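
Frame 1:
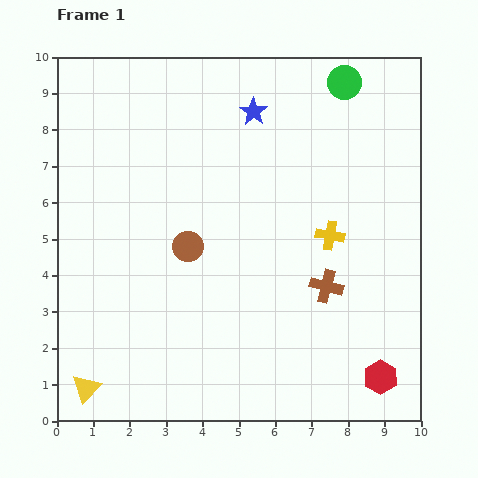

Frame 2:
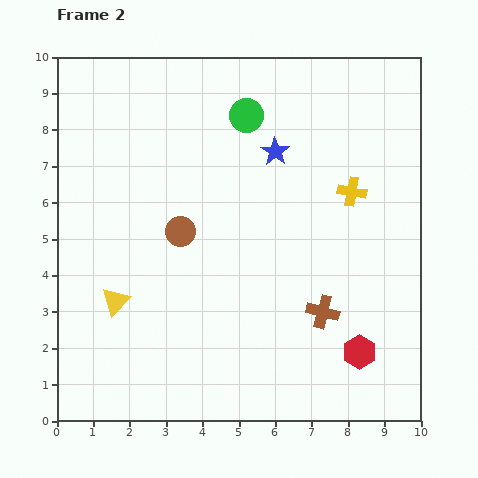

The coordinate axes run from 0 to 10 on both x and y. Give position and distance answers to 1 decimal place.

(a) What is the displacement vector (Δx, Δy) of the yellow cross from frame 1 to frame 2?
(0.6, 1.2)

The yellow cross was at (7.5, 5.1) in frame 1 and (8.1, 6.3) in frame 2.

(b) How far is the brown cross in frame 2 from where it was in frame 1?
0.7

The brown cross moved from (7.4, 3.7) to (7.3, 3.0), a distance of √(0.1² + 0.7²) ≈ 0.7.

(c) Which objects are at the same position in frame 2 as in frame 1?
none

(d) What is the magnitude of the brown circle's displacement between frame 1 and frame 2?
0.4

The brown circle moved from (3.6, 4.8) to (3.4, 5.2), a distance of √(0.2² + 0.4²) ≈ 0.4.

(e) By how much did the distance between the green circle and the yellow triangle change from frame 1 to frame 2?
-4.8

Distance in frame 1: 11.0. Distance in frame 2: 6.2.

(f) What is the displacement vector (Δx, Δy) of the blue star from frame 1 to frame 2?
(0.6, -1.1)

The blue star was at (5.4, 8.5) in frame 1 and (6.0, 7.4) in frame 2.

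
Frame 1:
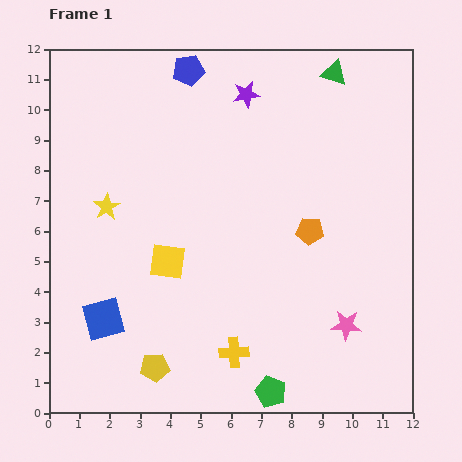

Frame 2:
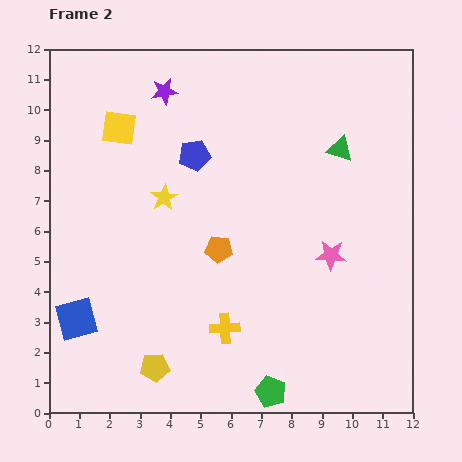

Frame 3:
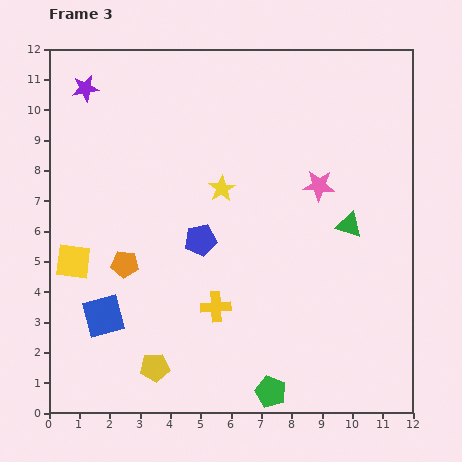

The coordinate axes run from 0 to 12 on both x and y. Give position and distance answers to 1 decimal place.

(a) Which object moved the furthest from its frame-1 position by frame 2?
the yellow square

(moved 4.7; next 3.1)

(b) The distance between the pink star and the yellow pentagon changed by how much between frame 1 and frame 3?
+1.6

Distance in frame 1: 6.5. Distance in frame 3: 8.1.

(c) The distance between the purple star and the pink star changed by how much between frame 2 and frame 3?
+0.6

Distance in frame 2: 7.7. Distance in frame 3: 8.3.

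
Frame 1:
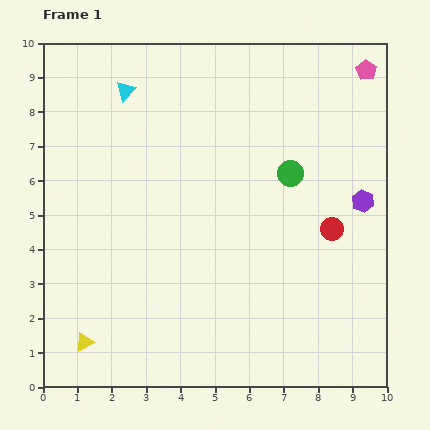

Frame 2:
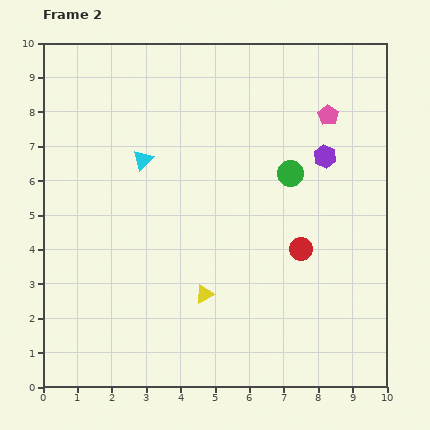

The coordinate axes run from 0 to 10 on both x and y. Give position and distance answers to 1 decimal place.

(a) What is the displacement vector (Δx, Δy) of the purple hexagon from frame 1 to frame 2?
(-1.1, 1.3)

The purple hexagon was at (9.3, 5.4) in frame 1 and (8.2, 6.7) in frame 2.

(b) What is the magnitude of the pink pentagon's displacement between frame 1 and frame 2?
1.7

The pink pentagon moved from (9.4, 9.2) to (8.3, 7.9), a distance of √(1.1² + 1.3²) ≈ 1.7.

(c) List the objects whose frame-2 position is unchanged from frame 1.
the green circle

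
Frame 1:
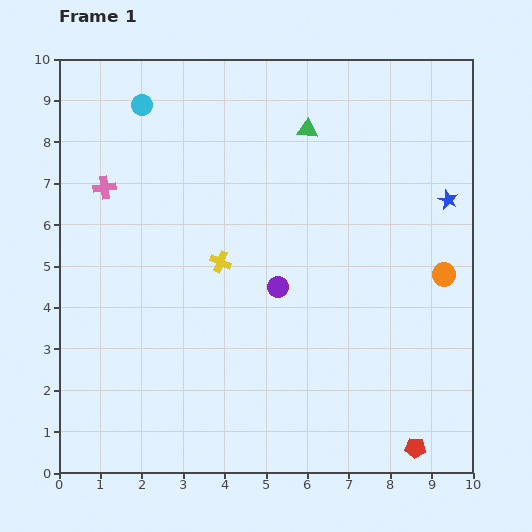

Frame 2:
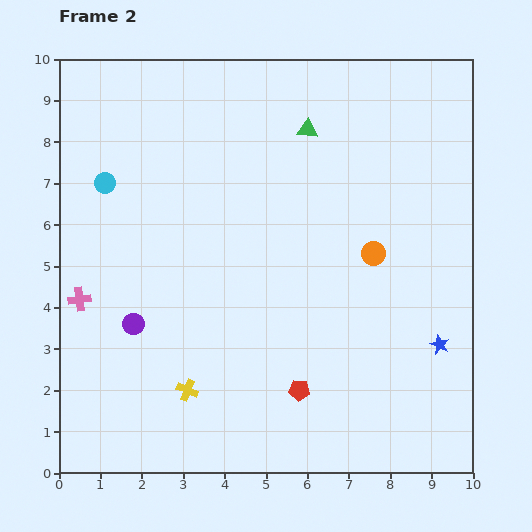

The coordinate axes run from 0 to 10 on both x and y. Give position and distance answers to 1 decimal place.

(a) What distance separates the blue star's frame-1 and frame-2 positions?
3.5

The blue star moved from (9.4, 6.6) to (9.2, 3.1), a distance of √(0.2² + 3.5²) ≈ 3.5.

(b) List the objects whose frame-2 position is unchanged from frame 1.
the green triangle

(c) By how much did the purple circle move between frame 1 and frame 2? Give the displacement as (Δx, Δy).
(-3.5, -0.9)

The purple circle was at (5.3, 4.5) in frame 1 and (1.8, 3.6) in frame 2.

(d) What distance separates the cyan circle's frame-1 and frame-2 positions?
2.1

The cyan circle moved from (2.0, 8.9) to (1.1, 7.0), a distance of √(0.9² + 1.9²) ≈ 2.1.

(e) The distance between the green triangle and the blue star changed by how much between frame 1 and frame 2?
+2.3

Distance in frame 1: 3.8. Distance in frame 2: 6.1.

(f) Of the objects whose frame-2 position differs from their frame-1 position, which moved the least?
the orange circle

(moved 1.8)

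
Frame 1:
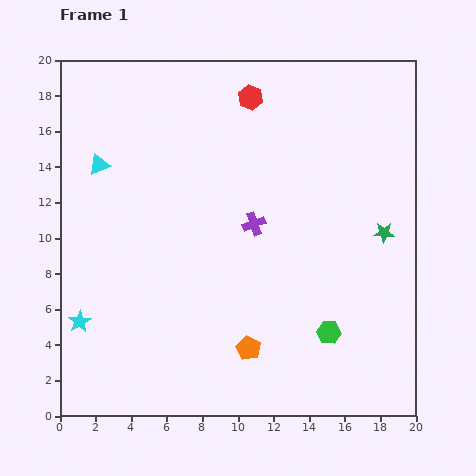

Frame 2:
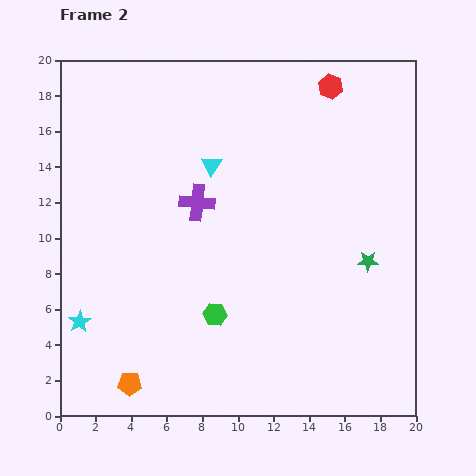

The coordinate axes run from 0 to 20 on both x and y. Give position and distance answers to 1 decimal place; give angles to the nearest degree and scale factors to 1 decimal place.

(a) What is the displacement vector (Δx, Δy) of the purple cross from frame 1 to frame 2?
(-3.2, 1.2)

The purple cross was at (10.9, 10.8) in frame 1 and (7.7, 12.0) in frame 2.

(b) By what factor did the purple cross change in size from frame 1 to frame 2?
1.6×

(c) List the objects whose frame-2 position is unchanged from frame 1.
the cyan star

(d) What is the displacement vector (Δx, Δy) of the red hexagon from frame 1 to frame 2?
(4.5, 0.6)

The red hexagon was at (10.7, 17.9) in frame 1 and (15.2, 18.5) in frame 2.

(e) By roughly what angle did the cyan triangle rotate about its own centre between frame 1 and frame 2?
34° counter-clockwise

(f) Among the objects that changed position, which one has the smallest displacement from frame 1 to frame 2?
the green star

(moved 1.8)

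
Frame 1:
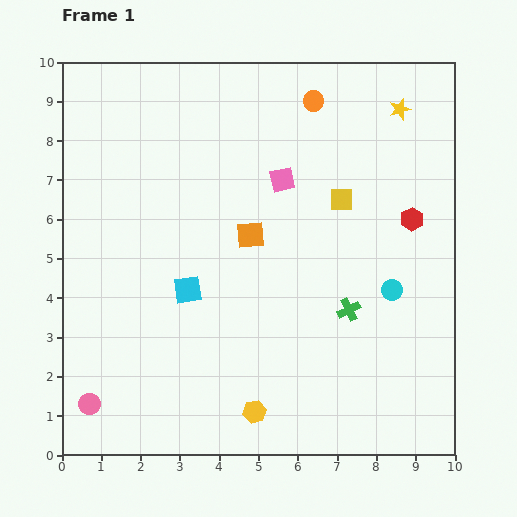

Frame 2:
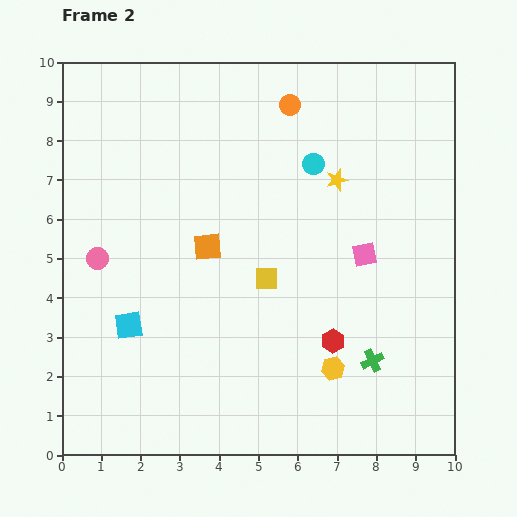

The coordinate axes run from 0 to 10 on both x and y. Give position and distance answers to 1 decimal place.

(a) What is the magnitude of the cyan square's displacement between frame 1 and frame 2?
1.7

The cyan square moved from (3.2, 4.2) to (1.7, 3.3), a distance of √(1.5² + 0.9²) ≈ 1.7.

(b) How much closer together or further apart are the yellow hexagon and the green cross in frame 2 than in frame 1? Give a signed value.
-2.5

Distance in frame 1: 3.5. Distance in frame 2: 1.0.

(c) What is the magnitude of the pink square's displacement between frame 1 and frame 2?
2.8

The pink square moved from (5.6, 7.0) to (7.7, 5.1), a distance of √(2.1² + 1.9²) ≈ 2.8.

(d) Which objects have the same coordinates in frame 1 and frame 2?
none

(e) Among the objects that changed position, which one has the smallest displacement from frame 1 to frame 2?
the orange circle

(moved 0.6)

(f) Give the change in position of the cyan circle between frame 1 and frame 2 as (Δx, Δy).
(-2.0, 3.2)

The cyan circle was at (8.4, 4.2) in frame 1 and (6.4, 7.4) in frame 2.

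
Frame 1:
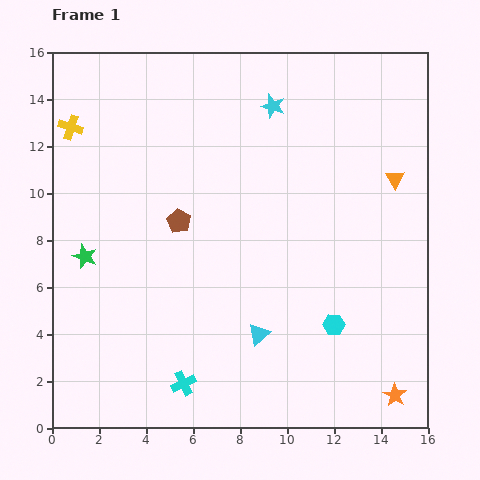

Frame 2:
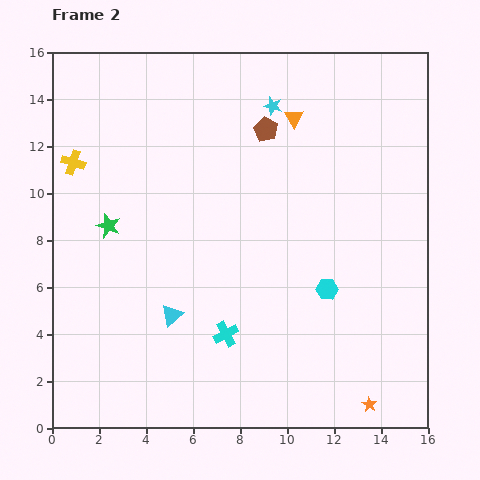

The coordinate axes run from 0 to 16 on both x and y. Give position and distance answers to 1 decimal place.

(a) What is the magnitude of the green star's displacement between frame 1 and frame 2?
1.6

The green star moved from (1.4, 7.3) to (2.4, 8.6), a distance of √(1.0² + 1.3²) ≈ 1.6.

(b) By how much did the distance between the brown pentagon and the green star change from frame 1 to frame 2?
+3.6

Distance in frame 1: 4.3. Distance in frame 2: 7.9.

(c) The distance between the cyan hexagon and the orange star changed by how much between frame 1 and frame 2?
+1.2

Distance in frame 1: 4.0. Distance in frame 2: 5.2.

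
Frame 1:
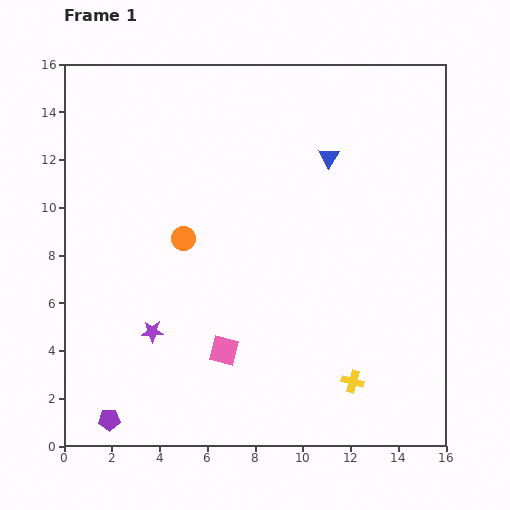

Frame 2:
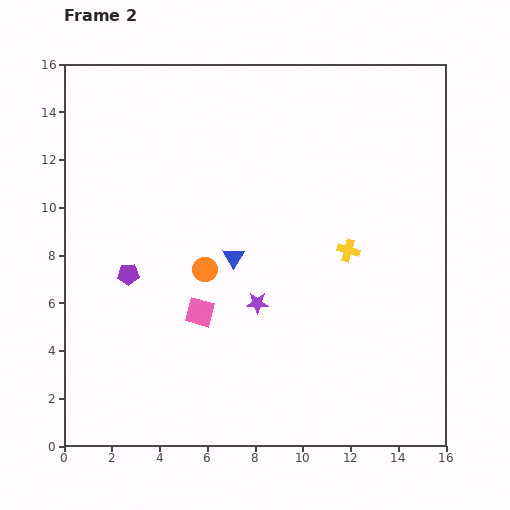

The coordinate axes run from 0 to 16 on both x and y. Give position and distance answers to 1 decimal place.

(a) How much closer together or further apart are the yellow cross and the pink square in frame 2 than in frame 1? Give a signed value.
+1.1

Distance in frame 1: 5.6. Distance in frame 2: 6.7.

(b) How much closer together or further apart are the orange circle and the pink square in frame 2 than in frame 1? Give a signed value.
-3.2

Distance in frame 1: 5.0. Distance in frame 2: 1.8.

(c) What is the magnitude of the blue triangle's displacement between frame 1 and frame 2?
5.8

The blue triangle moved from (11.1, 12.1) to (7.1, 7.9), a distance of √(4.0² + 4.2²) ≈ 5.8.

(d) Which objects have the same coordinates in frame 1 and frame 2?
none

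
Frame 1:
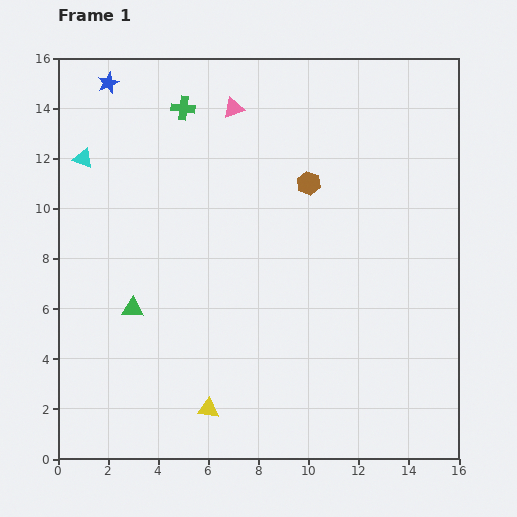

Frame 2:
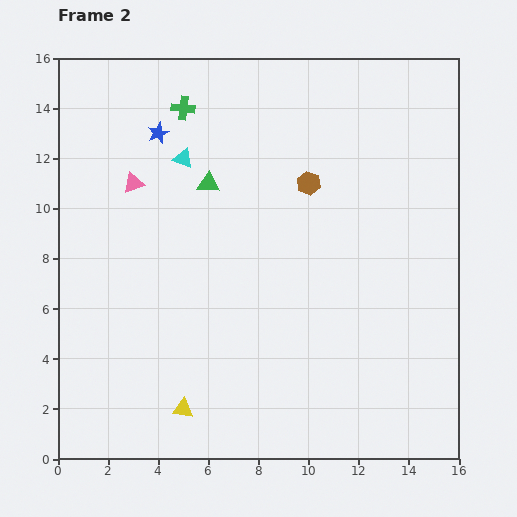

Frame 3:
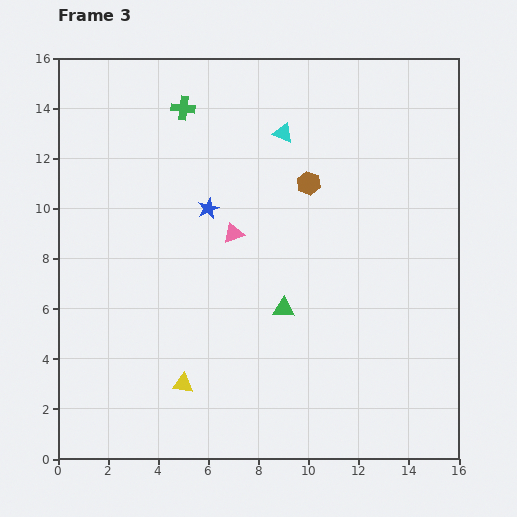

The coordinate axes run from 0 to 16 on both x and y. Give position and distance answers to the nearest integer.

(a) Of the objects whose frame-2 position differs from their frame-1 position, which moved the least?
the yellow triangle

(moved 1)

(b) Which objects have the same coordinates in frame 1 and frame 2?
the green cross, the brown hexagon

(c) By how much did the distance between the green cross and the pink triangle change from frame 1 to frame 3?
+3

Distance in frame 1: 2. Distance in frame 3: 5.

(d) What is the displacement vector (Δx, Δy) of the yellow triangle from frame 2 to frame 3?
(0, 1)

The yellow triangle was at (5, 2) in frame 2 and (5, 3) in frame 3.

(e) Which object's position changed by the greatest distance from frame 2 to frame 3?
the green triangle

(moved 6; next 4)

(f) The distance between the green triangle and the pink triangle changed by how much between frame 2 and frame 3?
+1

Distance in frame 2: 3. Distance in frame 3: 4.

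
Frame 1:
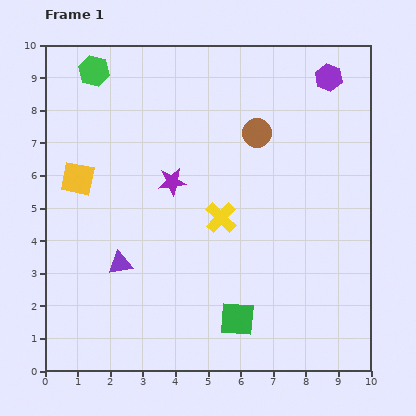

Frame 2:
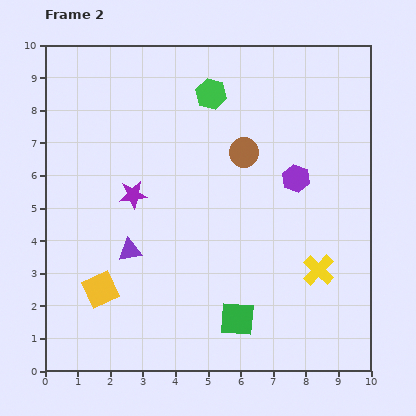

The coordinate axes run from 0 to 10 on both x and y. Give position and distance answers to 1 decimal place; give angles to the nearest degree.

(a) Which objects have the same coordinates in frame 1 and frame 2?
the green square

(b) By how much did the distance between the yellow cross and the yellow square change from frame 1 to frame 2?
+2.1

Distance in frame 1: 4.6. Distance in frame 2: 6.7.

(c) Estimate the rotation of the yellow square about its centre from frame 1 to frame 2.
35° counter-clockwise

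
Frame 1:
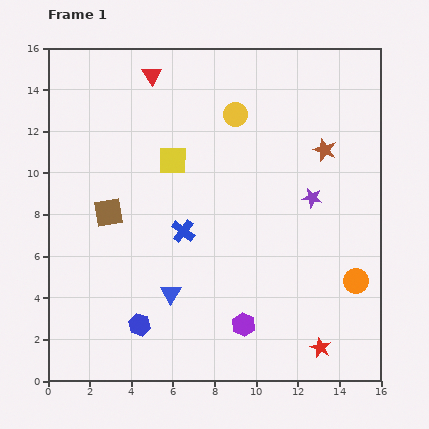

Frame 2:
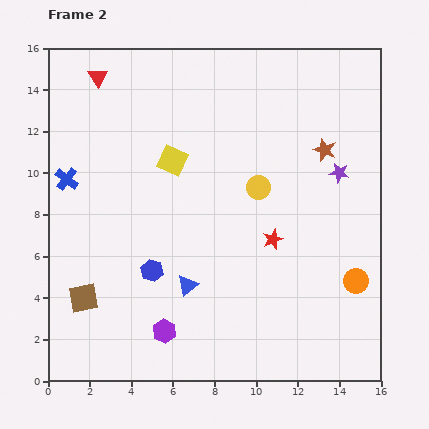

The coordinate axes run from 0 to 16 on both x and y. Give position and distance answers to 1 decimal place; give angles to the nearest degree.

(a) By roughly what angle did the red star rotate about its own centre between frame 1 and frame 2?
24° clockwise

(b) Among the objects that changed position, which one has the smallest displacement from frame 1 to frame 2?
the blue triangle

(moved 0.9)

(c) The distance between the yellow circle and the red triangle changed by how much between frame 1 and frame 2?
+4.9

Distance in frame 1: 4.4. Distance in frame 2: 9.3.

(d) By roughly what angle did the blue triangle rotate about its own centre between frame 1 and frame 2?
22° clockwise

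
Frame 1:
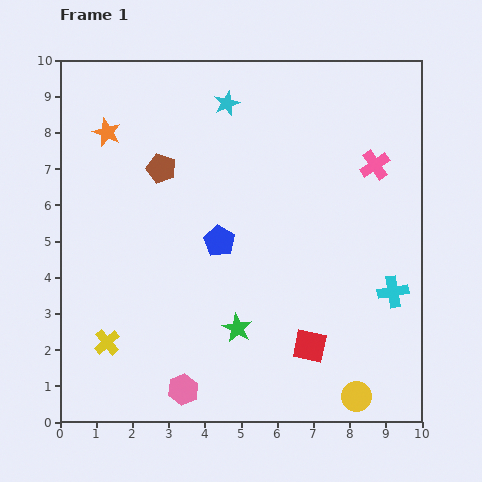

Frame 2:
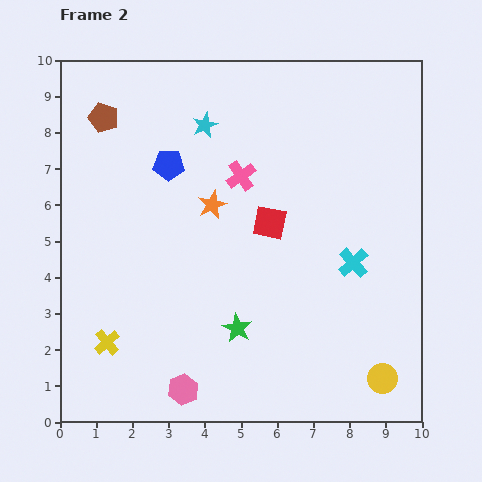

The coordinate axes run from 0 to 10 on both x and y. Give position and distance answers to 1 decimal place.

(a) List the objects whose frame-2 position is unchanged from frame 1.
the yellow cross, the green star, the pink hexagon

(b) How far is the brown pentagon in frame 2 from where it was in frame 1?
2.1

The brown pentagon moved from (2.8, 7.0) to (1.2, 8.4), a distance of √(1.6² + 1.4²) ≈ 2.1.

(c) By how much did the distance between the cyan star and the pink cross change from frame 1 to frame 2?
-2.7

Distance in frame 1: 4.4. Distance in frame 2: 1.7.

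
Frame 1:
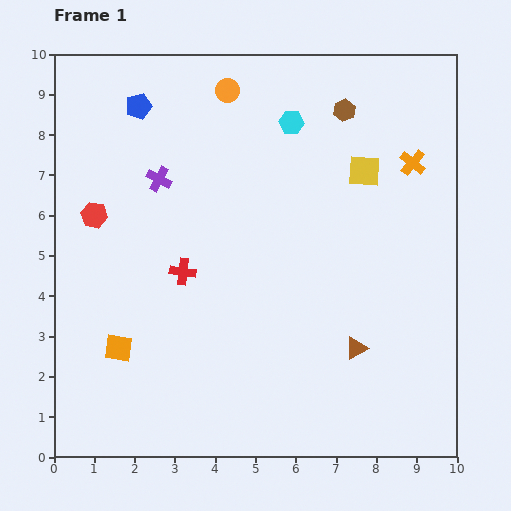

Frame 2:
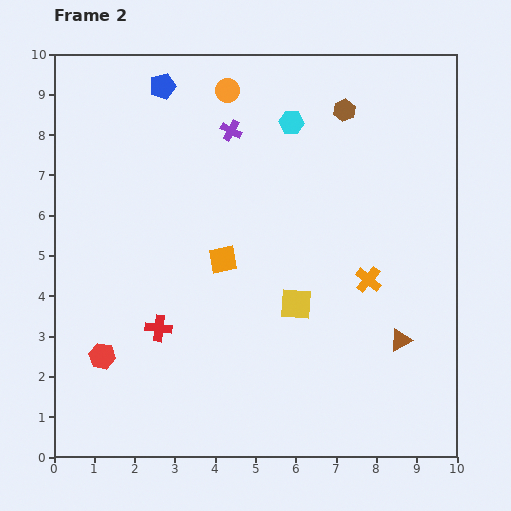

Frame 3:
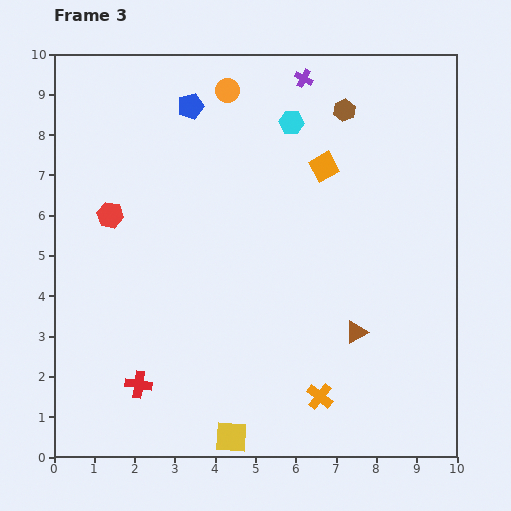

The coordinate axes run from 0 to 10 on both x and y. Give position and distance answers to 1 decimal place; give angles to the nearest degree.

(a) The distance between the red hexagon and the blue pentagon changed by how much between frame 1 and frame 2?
+4.0

Distance in frame 1: 2.9. Distance in frame 2: 6.9.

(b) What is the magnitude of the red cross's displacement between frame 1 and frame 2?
1.5

The red cross moved from (3.2, 4.6) to (2.6, 3.2), a distance of √(0.6² + 1.4²) ≈ 1.5.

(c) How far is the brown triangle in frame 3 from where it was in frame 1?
0.4

The brown triangle moved from (7.5, 2.7) to (7.5, 3.1), a distance of √(0.0² + 0.4²) ≈ 0.4.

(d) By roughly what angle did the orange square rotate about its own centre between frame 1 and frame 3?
39° counter-clockwise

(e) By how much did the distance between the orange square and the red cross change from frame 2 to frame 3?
+4.8

Distance in frame 2: 2.3. Distance in frame 3: 7.1.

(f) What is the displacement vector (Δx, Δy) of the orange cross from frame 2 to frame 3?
(-1.2, -2.9)

The orange cross was at (7.8, 4.4) in frame 2 and (6.6, 1.5) in frame 3.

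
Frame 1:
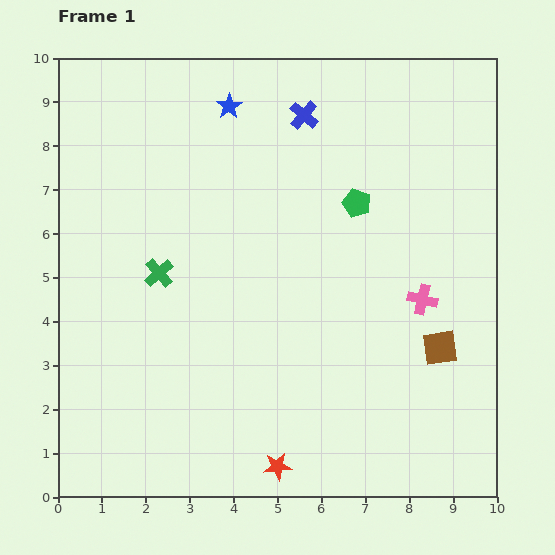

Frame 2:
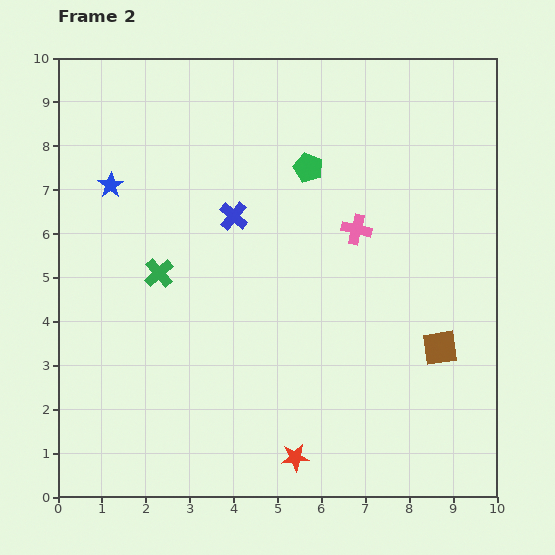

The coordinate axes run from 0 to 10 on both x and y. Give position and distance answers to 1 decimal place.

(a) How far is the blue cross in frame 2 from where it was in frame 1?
2.8

The blue cross moved from (5.6, 8.7) to (4.0, 6.4), a distance of √(1.6² + 2.3²) ≈ 2.8.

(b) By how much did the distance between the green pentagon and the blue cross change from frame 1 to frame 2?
-0.3

Distance in frame 1: 2.3. Distance in frame 2: 2.0.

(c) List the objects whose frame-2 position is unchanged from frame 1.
the brown square, the green cross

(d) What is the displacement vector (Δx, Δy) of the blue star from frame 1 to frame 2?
(-2.7, -1.8)

The blue star was at (3.9, 8.9) in frame 1 and (1.2, 7.1) in frame 2.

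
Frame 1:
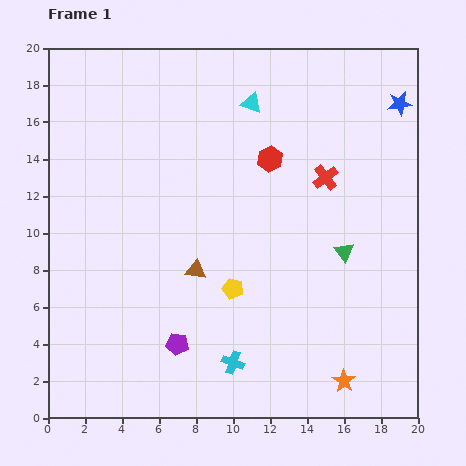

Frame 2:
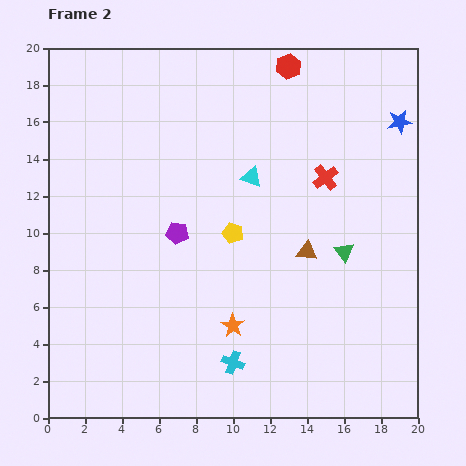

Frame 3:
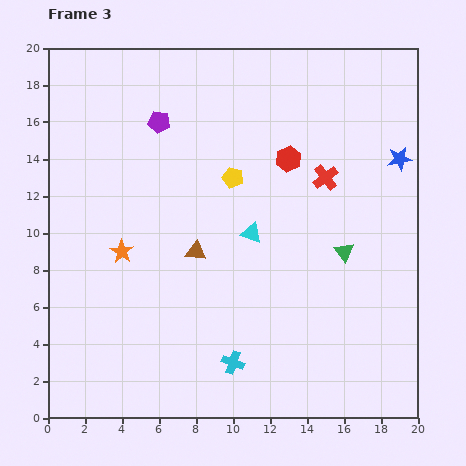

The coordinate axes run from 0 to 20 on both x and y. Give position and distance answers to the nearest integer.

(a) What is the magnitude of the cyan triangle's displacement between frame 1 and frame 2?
4

The cyan triangle moved from (11, 17) to (11, 13), a distance of √(0² + 4²) ≈ 4.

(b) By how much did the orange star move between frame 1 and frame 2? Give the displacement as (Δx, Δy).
(-6, 3)

The orange star was at (16, 2) in frame 1 and (10, 5) in frame 2.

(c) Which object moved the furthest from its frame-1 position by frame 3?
the orange star

(moved 14; next 12)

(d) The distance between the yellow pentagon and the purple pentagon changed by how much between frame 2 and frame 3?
+2

Distance in frame 2: 3. Distance in frame 3: 5.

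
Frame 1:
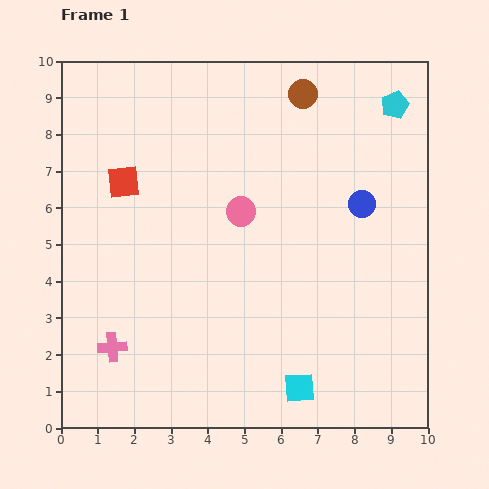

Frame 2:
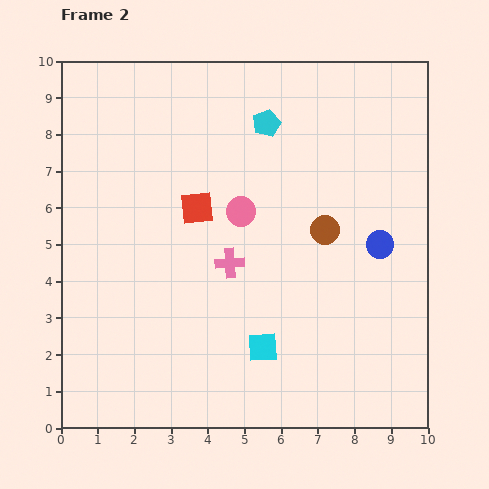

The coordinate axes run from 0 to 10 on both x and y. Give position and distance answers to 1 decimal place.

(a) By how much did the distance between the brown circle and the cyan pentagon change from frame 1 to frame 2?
+0.8

Distance in frame 1: 2.5. Distance in frame 2: 3.3.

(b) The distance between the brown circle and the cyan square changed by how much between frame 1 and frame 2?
-4.4

Distance in frame 1: 8.0. Distance in frame 2: 3.6.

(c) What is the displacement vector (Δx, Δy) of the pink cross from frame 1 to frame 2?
(3.2, 2.3)

The pink cross was at (1.4, 2.2) in frame 1 and (4.6, 4.5) in frame 2.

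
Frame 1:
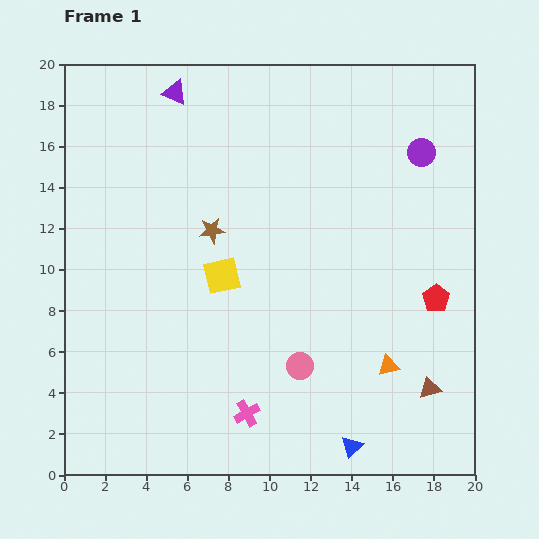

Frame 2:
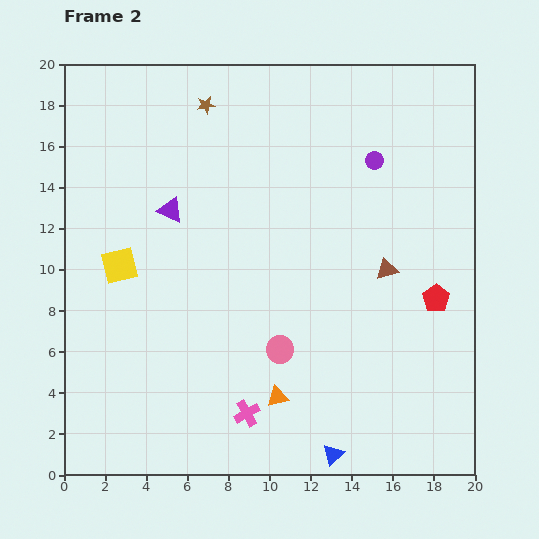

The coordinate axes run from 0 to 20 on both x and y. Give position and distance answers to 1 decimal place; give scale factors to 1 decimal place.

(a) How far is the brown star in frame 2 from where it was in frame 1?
6.1

The brown star moved from (7.2, 11.9) to (6.9, 18.0), a distance of √(0.3² + 6.1²) ≈ 6.1.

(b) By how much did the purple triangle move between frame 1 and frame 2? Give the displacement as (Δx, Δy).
(-0.2, -5.7)

The purple triangle was at (5.4, 18.6) in frame 1 and (5.2, 12.9) in frame 2.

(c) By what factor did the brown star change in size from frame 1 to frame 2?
0.7×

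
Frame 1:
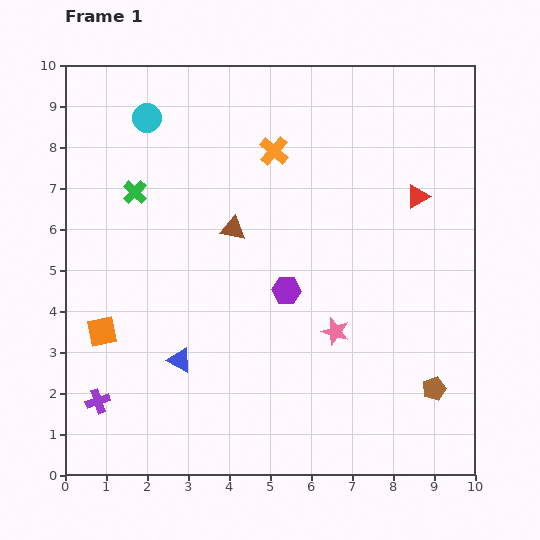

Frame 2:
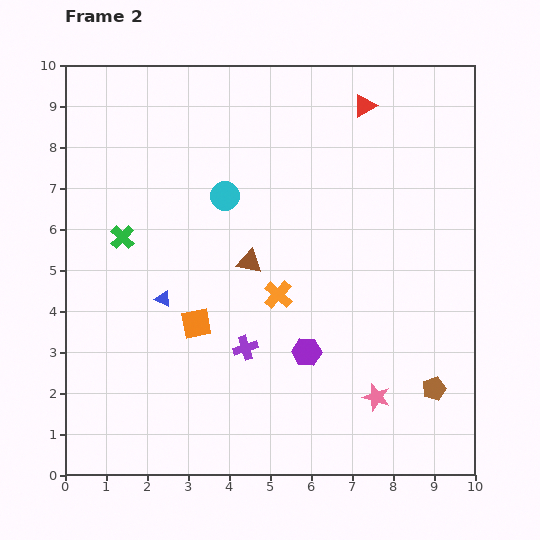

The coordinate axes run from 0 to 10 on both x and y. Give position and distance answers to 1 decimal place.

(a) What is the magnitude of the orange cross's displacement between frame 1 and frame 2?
3.5

The orange cross moved from (5.1, 7.9) to (5.2, 4.4), a distance of √(0.1² + 3.5²) ≈ 3.5.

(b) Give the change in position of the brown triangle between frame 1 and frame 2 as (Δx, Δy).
(0.4, -0.8)

The brown triangle was at (4.1, 6.0) in frame 1 and (4.5, 5.2) in frame 2.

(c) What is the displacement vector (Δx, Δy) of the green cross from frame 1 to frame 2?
(-0.3, -1.1)

The green cross was at (1.7, 6.9) in frame 1 and (1.4, 5.8) in frame 2.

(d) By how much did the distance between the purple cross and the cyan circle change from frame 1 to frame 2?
-3.3

Distance in frame 1: 7.0. Distance in frame 2: 3.7.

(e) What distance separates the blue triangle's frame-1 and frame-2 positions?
1.6

The blue triangle moved from (2.8, 2.8) to (2.4, 4.3), a distance of √(0.4² + 1.5²) ≈ 1.6.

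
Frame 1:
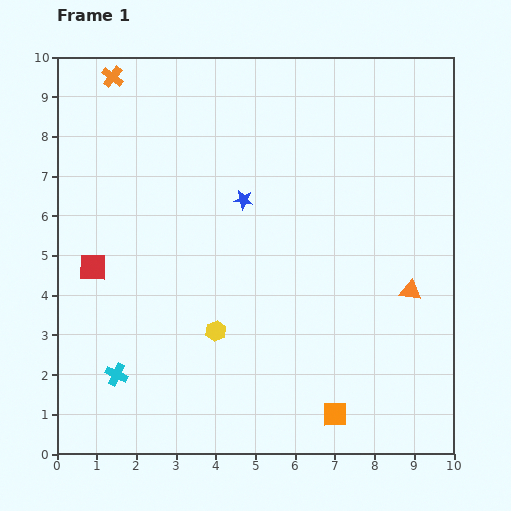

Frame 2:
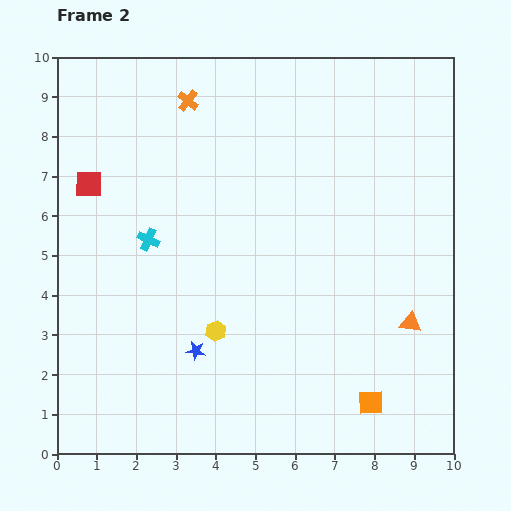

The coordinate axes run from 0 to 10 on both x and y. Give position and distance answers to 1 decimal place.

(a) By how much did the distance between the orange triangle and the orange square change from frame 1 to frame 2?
-1.4

Distance in frame 1: 3.6. Distance in frame 2: 2.2.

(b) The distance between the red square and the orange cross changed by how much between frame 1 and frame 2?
-1.5

Distance in frame 1: 4.8. Distance in frame 2: 3.3.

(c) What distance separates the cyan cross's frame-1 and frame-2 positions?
3.5

The cyan cross moved from (1.5, 2.0) to (2.3, 5.4), a distance of √(0.8² + 3.4²) ≈ 3.5.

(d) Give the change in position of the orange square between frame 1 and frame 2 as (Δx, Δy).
(0.9, 0.3)

The orange square was at (7.0, 1.0) in frame 1 and (7.9, 1.3) in frame 2.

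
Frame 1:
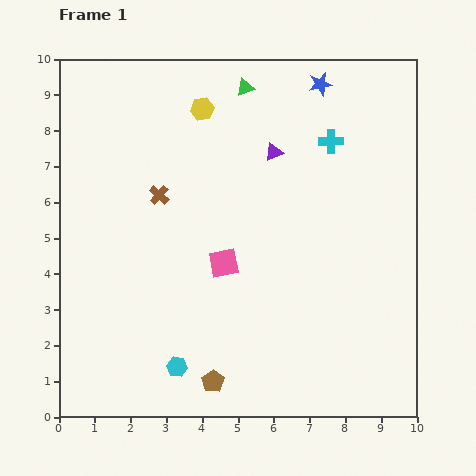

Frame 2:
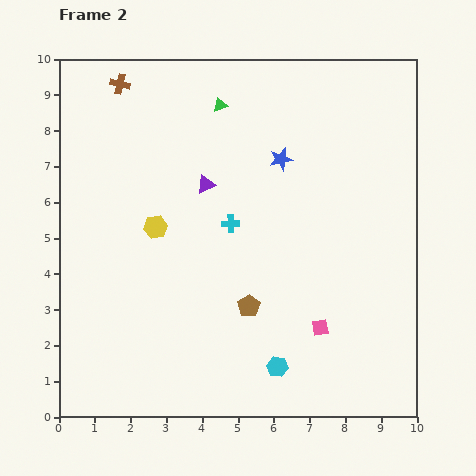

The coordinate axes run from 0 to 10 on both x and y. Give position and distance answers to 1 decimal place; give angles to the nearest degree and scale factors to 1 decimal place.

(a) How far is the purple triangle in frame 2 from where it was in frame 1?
2.1

The purple triangle moved from (6.0, 7.4) to (4.1, 6.5), a distance of √(1.9² + 0.9²) ≈ 2.1.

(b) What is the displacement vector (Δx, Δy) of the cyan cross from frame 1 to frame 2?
(-2.8, -2.3)

The cyan cross was at (7.6, 7.7) in frame 1 and (4.8, 5.4) in frame 2.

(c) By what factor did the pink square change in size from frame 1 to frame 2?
0.6×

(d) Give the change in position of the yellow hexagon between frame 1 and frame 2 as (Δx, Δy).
(-1.3, -3.3)

The yellow hexagon was at (4.0, 8.6) in frame 1 and (2.7, 5.3) in frame 2.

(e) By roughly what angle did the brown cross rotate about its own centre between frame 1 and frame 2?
26° counter-clockwise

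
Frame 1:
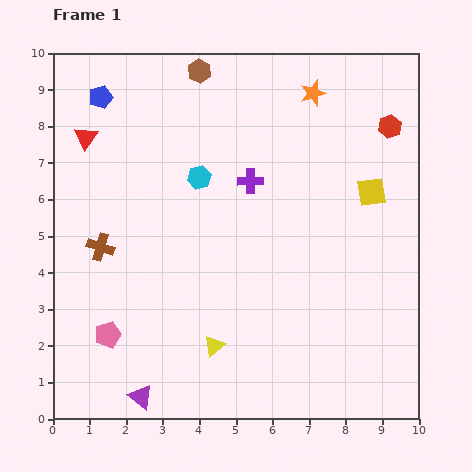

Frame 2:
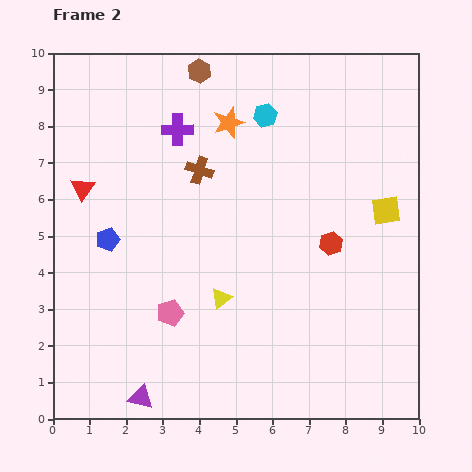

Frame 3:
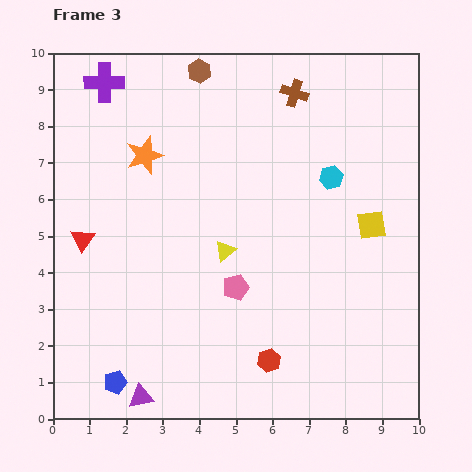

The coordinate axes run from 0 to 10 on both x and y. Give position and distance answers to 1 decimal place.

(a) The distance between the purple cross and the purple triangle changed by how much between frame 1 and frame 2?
+0.8

Distance in frame 1: 6.6. Distance in frame 2: 7.4.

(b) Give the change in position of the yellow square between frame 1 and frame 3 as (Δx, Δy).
(0.0, -0.9)

The yellow square was at (8.7, 6.2) in frame 1 and (8.7, 5.3) in frame 3.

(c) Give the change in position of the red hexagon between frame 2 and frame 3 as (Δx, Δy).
(-1.7, -3.2)

The red hexagon was at (7.6, 4.8) in frame 2 and (5.9, 1.6) in frame 3.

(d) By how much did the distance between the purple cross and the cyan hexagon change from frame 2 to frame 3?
+4.3

Distance in frame 2: 2.4. Distance in frame 3: 6.7.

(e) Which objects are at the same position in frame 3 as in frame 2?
the purple triangle, the brown hexagon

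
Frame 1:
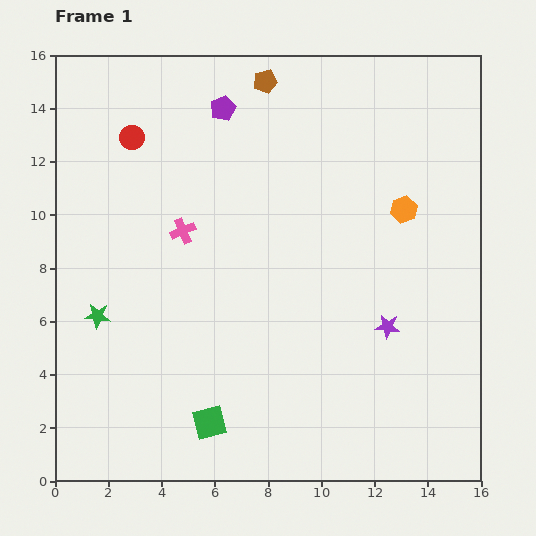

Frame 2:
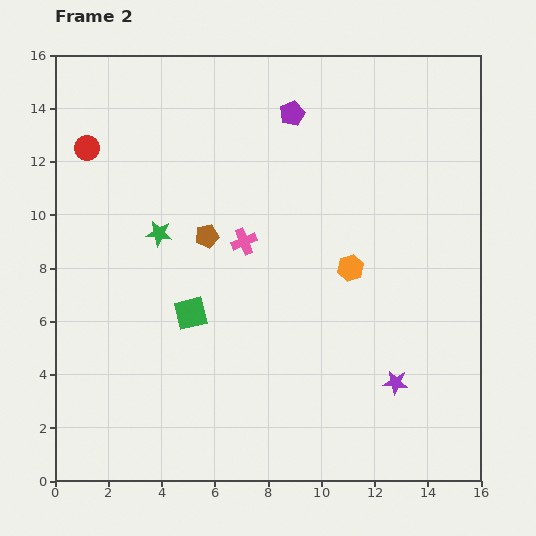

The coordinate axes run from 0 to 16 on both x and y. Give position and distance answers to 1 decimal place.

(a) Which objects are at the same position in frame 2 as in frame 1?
none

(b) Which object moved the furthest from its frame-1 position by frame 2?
the brown pentagon

(moved 6.2; next 4.2)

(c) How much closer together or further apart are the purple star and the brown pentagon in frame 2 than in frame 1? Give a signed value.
-1.3

Distance in frame 1: 10.3. Distance in frame 2: 9.0.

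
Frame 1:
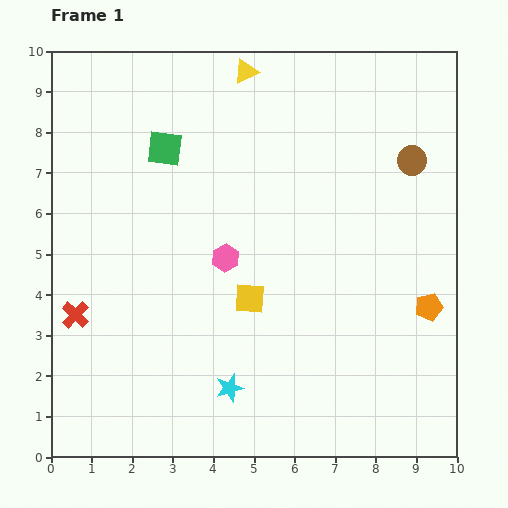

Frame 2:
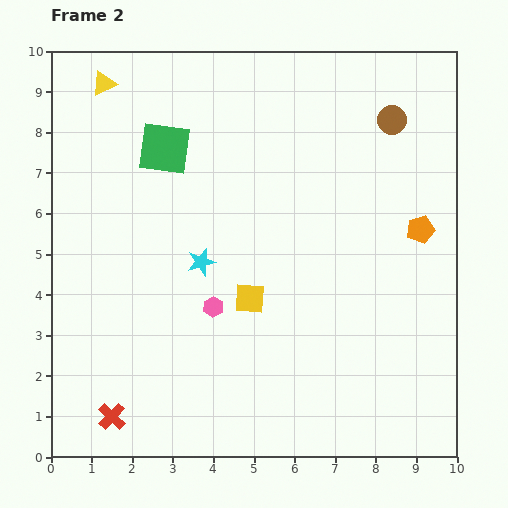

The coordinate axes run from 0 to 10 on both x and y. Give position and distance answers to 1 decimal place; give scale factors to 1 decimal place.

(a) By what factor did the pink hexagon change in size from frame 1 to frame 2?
0.7×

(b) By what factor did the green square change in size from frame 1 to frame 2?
1.5×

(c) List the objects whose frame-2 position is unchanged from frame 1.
the green square, the yellow square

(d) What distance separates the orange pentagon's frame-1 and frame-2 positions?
1.9

The orange pentagon moved from (9.3, 3.7) to (9.1, 5.6), a distance of √(0.2² + 1.9²) ≈ 1.9.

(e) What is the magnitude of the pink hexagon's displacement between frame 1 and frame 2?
1.2

The pink hexagon moved from (4.3, 4.9) to (4.0, 3.7), a distance of √(0.3² + 1.2²) ≈ 1.2.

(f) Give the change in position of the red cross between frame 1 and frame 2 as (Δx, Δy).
(0.9, -2.5)

The red cross was at (0.6, 3.5) in frame 1 and (1.5, 1.0) in frame 2.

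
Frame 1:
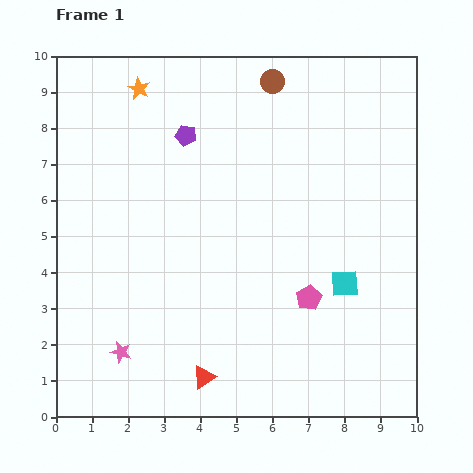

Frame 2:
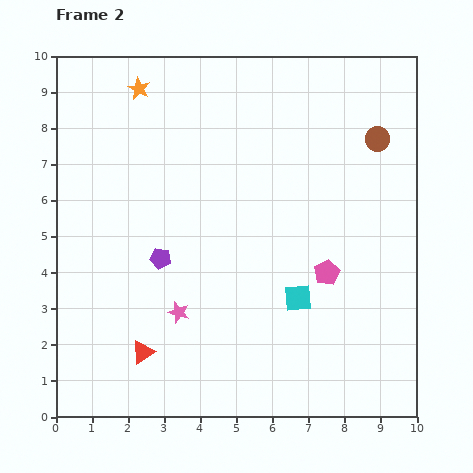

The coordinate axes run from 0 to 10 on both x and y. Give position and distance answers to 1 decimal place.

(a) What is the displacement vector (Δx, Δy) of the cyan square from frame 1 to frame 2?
(-1.3, -0.4)

The cyan square was at (8.0, 3.7) in frame 1 and (6.7, 3.3) in frame 2.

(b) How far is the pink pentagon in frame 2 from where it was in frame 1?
0.9

The pink pentagon moved from (7.0, 3.3) to (7.5, 4.0), a distance of √(0.5² + 0.7²) ≈ 0.9.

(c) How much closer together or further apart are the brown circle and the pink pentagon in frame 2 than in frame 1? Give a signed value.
-2.1

Distance in frame 1: 6.1. Distance in frame 2: 4.0.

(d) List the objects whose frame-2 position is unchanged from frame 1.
the orange star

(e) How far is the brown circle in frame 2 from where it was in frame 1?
3.3

The brown circle moved from (6.0, 9.3) to (8.9, 7.7), a distance of √(2.9² + 1.6²) ≈ 3.3.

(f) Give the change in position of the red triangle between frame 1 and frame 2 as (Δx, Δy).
(-1.7, 0.7)

The red triangle was at (4.1, 1.1) in frame 1 and (2.4, 1.8) in frame 2.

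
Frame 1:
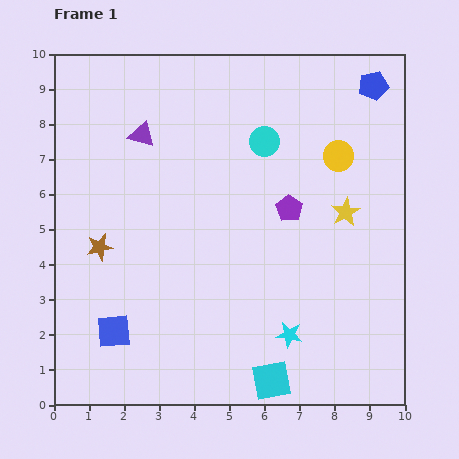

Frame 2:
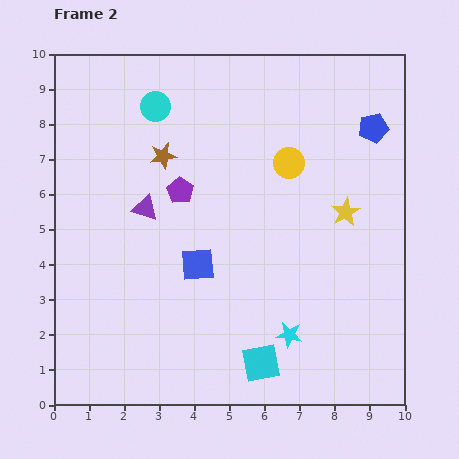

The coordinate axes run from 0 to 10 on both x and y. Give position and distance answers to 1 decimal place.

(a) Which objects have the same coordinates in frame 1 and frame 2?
the cyan star, the yellow star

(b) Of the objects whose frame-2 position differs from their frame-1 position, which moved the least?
the cyan square

(moved 0.6)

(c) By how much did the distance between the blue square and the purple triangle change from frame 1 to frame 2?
-3.5

Distance in frame 1: 5.7. Distance in frame 2: 2.2.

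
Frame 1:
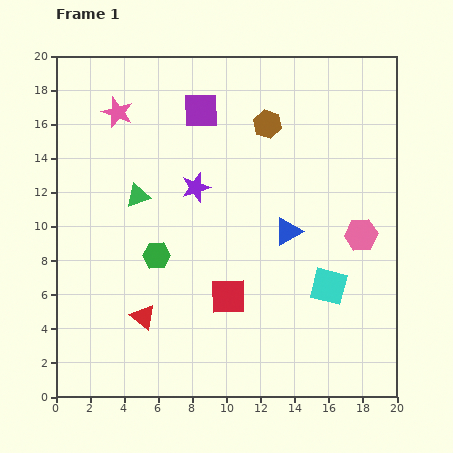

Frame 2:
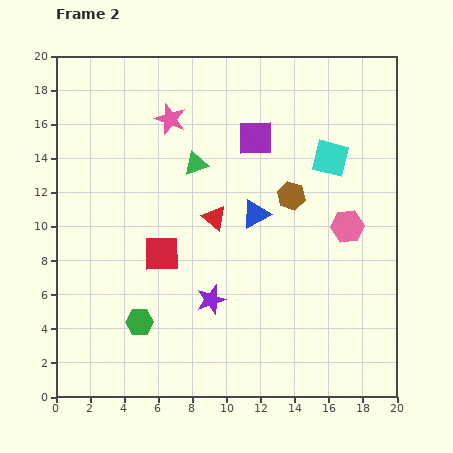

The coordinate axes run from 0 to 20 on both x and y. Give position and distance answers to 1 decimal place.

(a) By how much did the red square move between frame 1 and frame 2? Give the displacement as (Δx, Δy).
(-3.9, 2.5)

The red square was at (10.1, 5.9) in frame 1 and (6.2, 8.4) in frame 2.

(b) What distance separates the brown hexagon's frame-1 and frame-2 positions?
4.4

The brown hexagon moved from (12.4, 16.0) to (13.8, 11.8), a distance of √(1.4² + 4.2²) ≈ 4.4.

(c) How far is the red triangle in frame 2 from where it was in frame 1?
7.2

The red triangle moved from (5.1, 4.7) to (9.3, 10.5), a distance of √(4.2² + 5.8²) ≈ 7.2.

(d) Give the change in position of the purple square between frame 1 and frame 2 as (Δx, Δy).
(3.2, -1.6)

The purple square was at (8.5, 16.8) in frame 1 and (11.7, 15.2) in frame 2.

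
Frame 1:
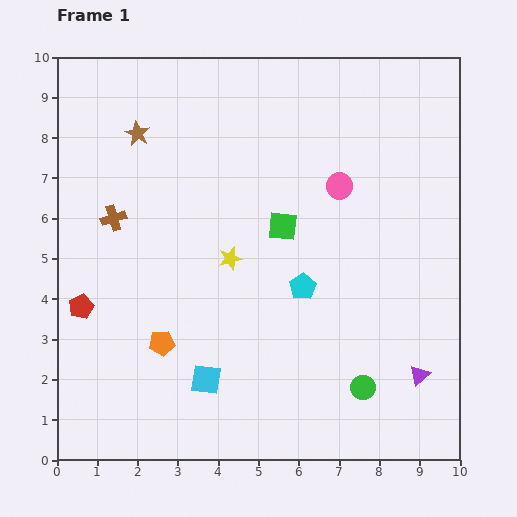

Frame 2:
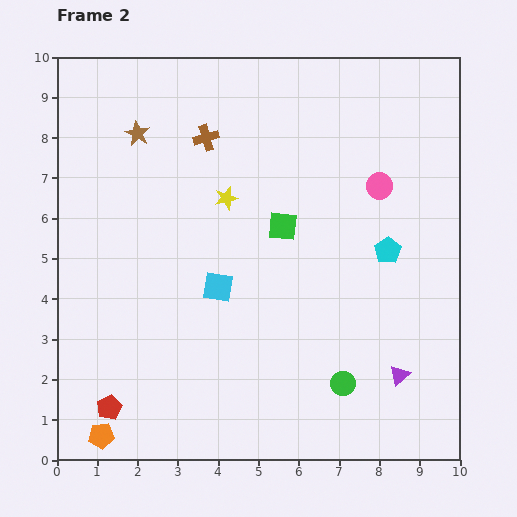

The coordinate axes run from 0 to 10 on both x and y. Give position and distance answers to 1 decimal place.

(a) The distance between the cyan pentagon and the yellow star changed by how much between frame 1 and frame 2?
+2.3

Distance in frame 1: 1.9. Distance in frame 2: 4.2.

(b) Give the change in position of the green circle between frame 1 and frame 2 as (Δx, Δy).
(-0.5, 0.1)

The green circle was at (7.6, 1.8) in frame 1 and (7.1, 1.9) in frame 2.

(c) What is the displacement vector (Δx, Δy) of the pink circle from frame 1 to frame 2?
(1.0, 0.0)

The pink circle was at (7.0, 6.8) in frame 1 and (8.0, 6.8) in frame 2.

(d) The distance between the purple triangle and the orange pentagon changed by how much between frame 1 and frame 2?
+1.2

Distance in frame 1: 6.4. Distance in frame 2: 7.6.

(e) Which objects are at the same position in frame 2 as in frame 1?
the green square, the brown star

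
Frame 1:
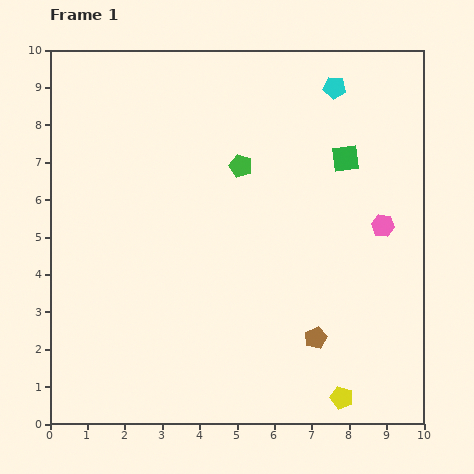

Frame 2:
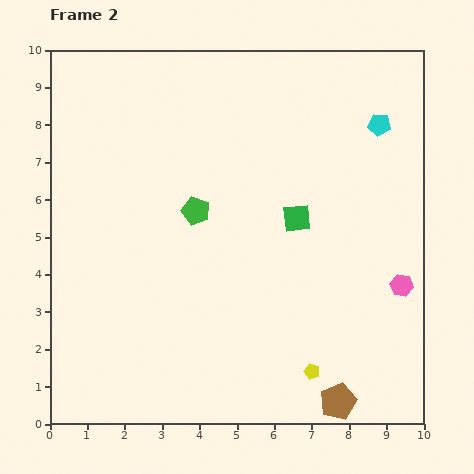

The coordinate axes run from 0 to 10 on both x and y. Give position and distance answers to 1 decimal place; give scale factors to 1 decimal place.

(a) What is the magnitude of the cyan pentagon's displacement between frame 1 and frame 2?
1.6

The cyan pentagon moved from (7.6, 9.0) to (8.8, 8.0), a distance of √(1.2² + 1.0²) ≈ 1.6.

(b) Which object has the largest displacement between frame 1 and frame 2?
the green square

(moved 2.1; next 1.8)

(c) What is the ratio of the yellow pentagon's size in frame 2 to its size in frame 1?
0.7×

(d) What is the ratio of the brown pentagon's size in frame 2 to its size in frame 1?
1.7×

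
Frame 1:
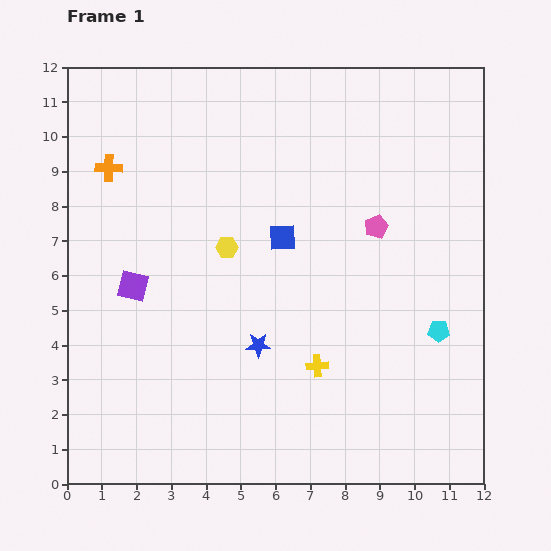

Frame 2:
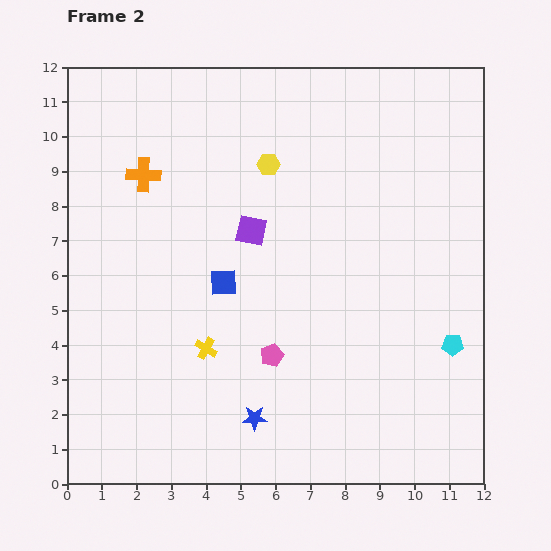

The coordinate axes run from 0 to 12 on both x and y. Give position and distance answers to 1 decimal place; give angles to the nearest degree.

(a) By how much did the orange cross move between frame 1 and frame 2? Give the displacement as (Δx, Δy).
(1.0, -0.2)

The orange cross was at (1.2, 9.1) in frame 1 and (2.2, 8.9) in frame 2.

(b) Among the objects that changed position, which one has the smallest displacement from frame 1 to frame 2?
the cyan pentagon

(moved 0.6)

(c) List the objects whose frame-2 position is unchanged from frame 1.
none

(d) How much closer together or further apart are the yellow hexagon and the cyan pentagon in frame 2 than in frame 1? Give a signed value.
+0.8

Distance in frame 1: 6.6. Distance in frame 2: 7.4.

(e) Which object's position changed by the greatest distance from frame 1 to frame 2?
the pink pentagon

(moved 4.8; next 3.8)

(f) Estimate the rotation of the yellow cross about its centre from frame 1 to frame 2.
34° clockwise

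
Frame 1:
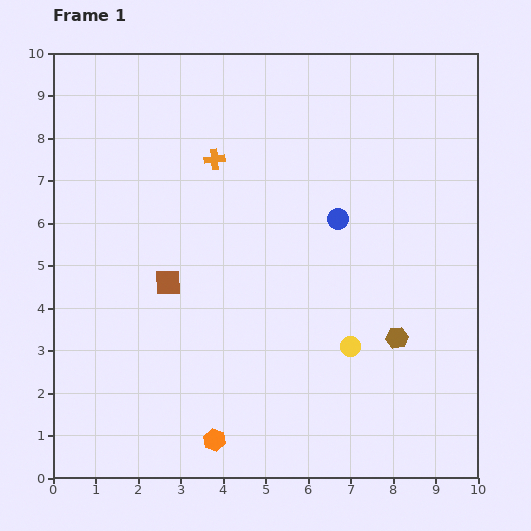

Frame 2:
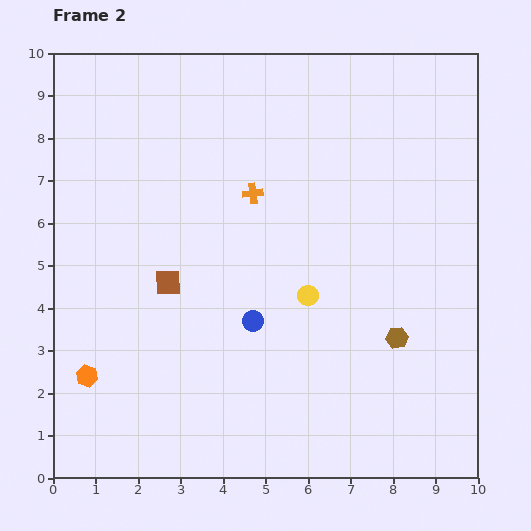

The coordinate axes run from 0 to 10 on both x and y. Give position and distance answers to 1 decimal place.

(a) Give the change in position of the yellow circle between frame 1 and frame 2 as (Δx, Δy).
(-1.0, 1.2)

The yellow circle was at (7.0, 3.1) in frame 1 and (6.0, 4.3) in frame 2.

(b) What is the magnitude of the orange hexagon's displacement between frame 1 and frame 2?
3.4

The orange hexagon moved from (3.8, 0.9) to (0.8, 2.4), a distance of √(3.0² + 1.5²) ≈ 3.4.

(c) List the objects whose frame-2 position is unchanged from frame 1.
the brown hexagon, the brown square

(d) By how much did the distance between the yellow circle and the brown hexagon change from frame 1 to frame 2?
+1.2

Distance in frame 1: 1.1. Distance in frame 2: 2.3.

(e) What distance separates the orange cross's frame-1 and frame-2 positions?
1.2

The orange cross moved from (3.8, 7.5) to (4.7, 6.7), a distance of √(0.9² + 0.8²) ≈ 1.2.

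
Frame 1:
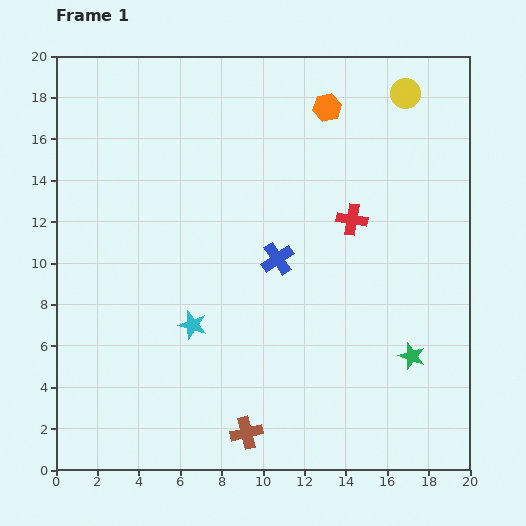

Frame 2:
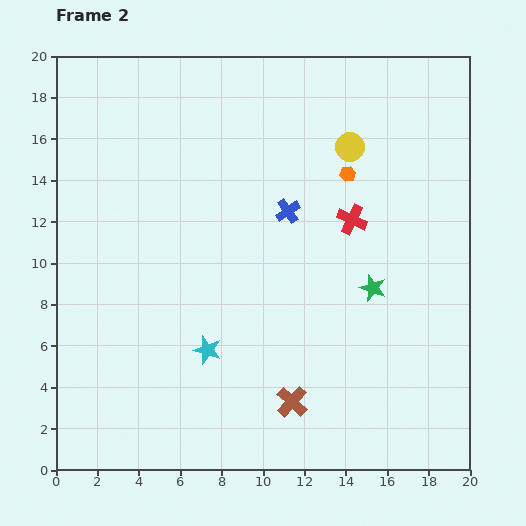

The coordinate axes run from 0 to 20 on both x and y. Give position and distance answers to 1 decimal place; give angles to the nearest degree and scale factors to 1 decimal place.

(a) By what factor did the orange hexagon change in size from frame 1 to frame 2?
0.6×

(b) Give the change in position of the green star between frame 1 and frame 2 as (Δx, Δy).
(-1.9, 3.3)

The green star was at (17.2, 5.5) in frame 1 and (15.3, 8.8) in frame 2.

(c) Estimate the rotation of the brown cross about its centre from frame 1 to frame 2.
34° counter-clockwise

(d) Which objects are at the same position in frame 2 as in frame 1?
the red cross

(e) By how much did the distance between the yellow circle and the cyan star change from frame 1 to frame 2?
-3.2

Distance in frame 1: 15.2. Distance in frame 2: 12.0.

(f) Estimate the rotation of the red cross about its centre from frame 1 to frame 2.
16° clockwise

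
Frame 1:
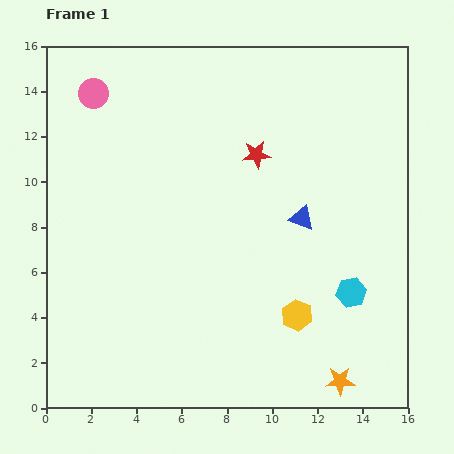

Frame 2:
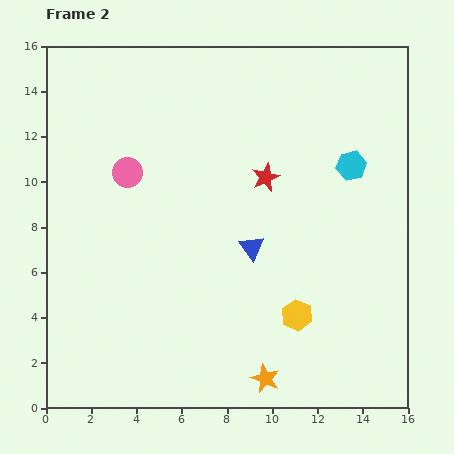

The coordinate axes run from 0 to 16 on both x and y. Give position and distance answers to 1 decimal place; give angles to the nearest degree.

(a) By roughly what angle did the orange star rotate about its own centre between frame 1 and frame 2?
25° clockwise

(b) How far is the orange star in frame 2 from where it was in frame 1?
3.3

The orange star moved from (13.0, 1.2) to (9.7, 1.3), a distance of √(3.3² + 0.1²) ≈ 3.3.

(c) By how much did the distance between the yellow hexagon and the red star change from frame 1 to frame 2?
-1.0

Distance in frame 1: 7.3. Distance in frame 2: 6.3.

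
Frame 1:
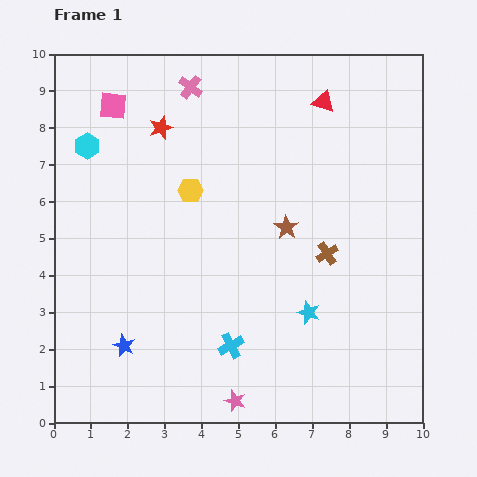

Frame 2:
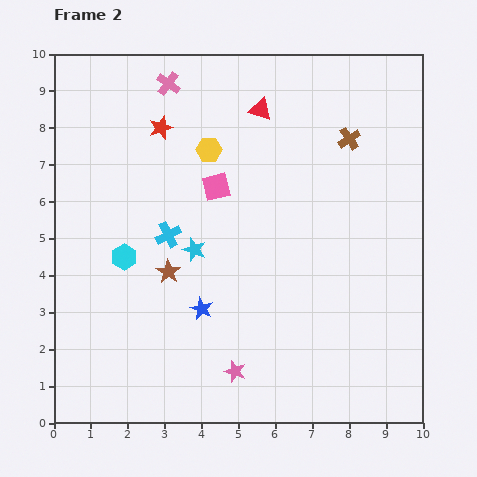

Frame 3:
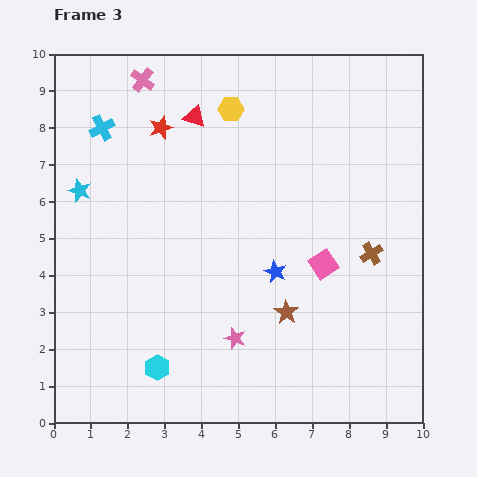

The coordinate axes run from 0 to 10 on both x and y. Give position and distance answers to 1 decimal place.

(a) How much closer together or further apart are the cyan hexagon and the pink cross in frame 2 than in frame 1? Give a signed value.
+1.7

Distance in frame 1: 3.2. Distance in frame 2: 4.9.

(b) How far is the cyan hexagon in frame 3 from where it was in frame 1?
6.3

The cyan hexagon moved from (0.9, 7.5) to (2.8, 1.5), a distance of √(1.9² + 6.0²) ≈ 6.3.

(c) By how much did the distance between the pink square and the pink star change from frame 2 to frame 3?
-1.9

Distance in frame 2: 5.0. Distance in frame 3: 3.1.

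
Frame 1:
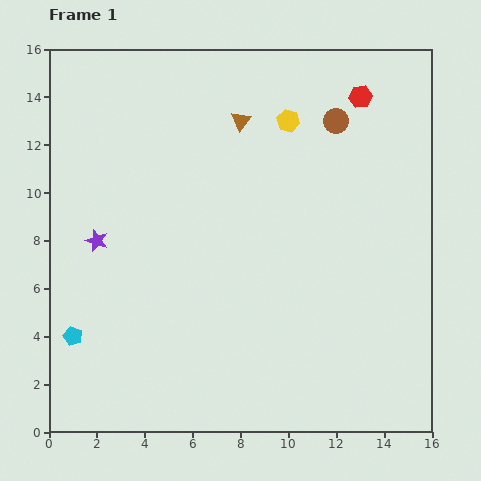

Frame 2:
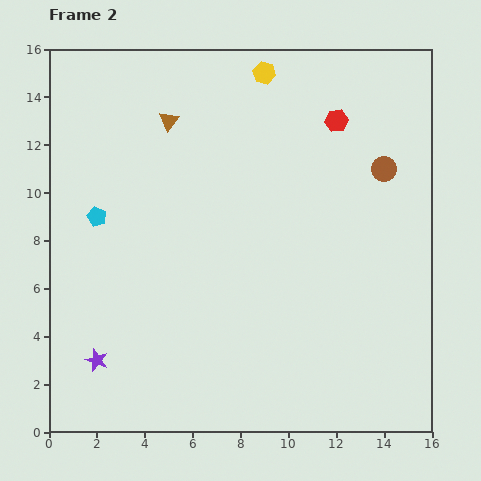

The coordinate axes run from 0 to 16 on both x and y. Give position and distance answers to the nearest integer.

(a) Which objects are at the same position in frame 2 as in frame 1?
none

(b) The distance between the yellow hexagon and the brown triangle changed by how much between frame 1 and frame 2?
+2

Distance in frame 1: 2. Distance in frame 2: 4.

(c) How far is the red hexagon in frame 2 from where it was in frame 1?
1

The red hexagon moved from (13, 14) to (12, 13), a distance of √(1² + 1²) ≈ 1.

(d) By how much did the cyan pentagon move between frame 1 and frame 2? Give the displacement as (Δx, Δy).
(1, 5)

The cyan pentagon was at (1, 4) in frame 1 and (2, 9) in frame 2.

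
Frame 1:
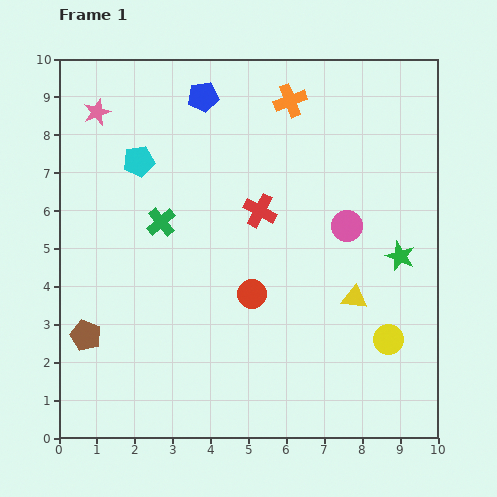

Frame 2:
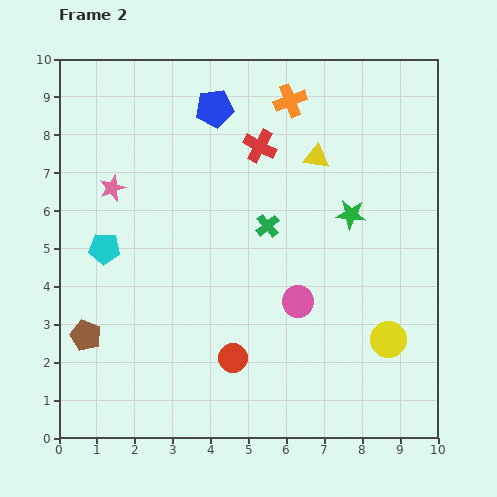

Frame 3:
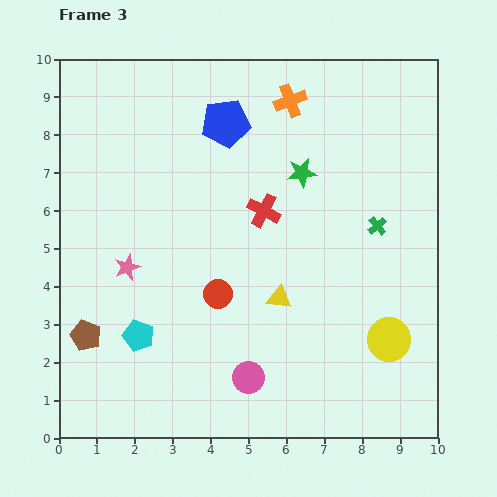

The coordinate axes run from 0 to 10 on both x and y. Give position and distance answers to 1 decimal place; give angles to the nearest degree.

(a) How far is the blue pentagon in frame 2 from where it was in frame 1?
0.4

The blue pentagon moved from (3.8, 9.0) to (4.1, 8.7), a distance of √(0.3² + 0.3²) ≈ 0.4.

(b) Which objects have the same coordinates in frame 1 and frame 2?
the yellow circle, the brown pentagon, the orange cross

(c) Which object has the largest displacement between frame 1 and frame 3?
the green cross

(moved 5.7; next 4.8)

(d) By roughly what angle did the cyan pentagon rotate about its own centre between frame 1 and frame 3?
30° clockwise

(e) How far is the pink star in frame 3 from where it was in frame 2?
2.1

The pink star moved from (1.4, 6.6) to (1.8, 4.5), a distance of √(0.4² + 2.1²) ≈ 2.1.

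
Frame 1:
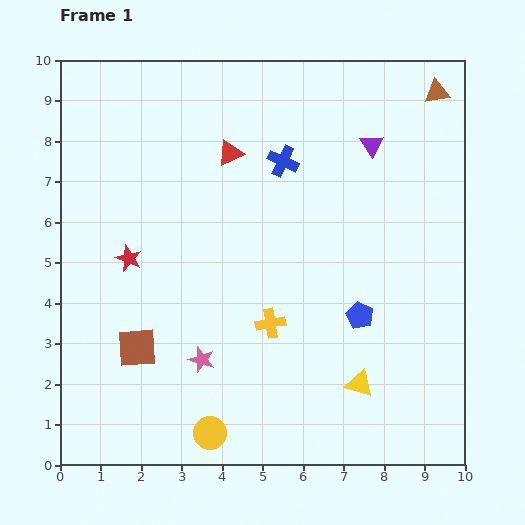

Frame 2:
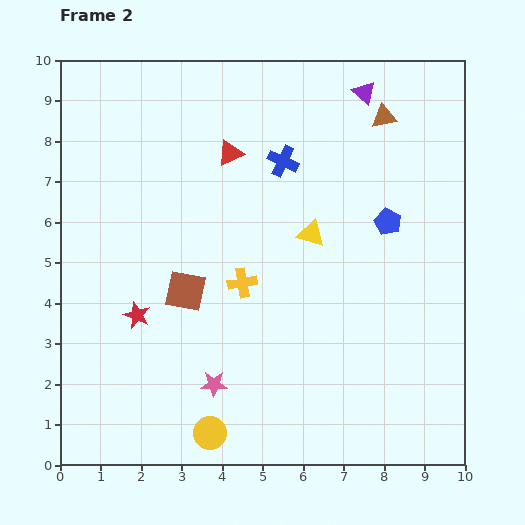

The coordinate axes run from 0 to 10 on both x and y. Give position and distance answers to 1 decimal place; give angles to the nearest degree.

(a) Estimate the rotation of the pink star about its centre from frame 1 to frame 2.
17° counter-clockwise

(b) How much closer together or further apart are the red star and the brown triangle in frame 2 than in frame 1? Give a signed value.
-0.8

Distance in frame 1: 8.6. Distance in frame 2: 7.8.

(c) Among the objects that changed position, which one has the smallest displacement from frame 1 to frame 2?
the pink star

(moved 0.7)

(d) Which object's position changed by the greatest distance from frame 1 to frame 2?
the yellow triangle

(moved 3.9; next 2.4)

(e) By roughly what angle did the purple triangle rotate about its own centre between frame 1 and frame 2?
16° counter-clockwise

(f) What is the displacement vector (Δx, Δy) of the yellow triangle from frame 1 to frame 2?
(-1.2, 3.7)

The yellow triangle was at (7.4, 2.0) in frame 1 and (6.2, 5.7) in frame 2.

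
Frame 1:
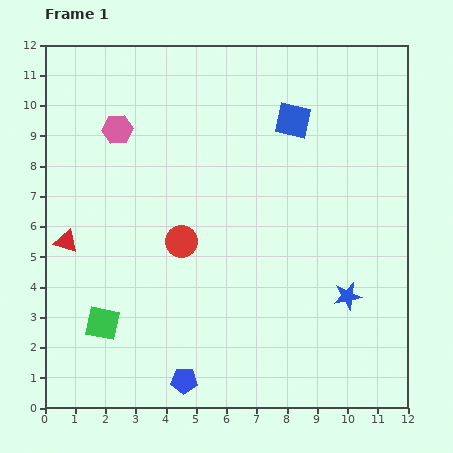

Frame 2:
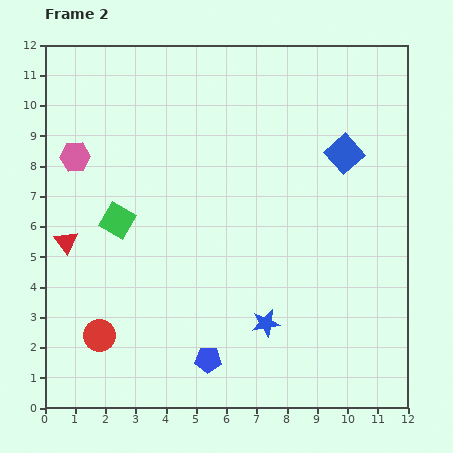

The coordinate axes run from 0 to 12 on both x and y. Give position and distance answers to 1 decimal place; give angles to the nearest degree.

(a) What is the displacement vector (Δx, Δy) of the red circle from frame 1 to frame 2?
(-2.7, -3.1)

The red circle was at (4.5, 5.5) in frame 1 and (1.8, 2.4) in frame 2.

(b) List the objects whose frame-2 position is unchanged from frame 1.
the red triangle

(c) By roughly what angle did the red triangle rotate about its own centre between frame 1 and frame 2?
35° clockwise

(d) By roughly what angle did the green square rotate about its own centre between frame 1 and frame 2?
18° clockwise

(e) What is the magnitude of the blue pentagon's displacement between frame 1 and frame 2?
1.1

The blue pentagon moved from (4.6, 0.9) to (5.4, 1.6), a distance of √(0.8² + 0.7²) ≈ 1.1.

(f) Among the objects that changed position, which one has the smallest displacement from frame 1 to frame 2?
the blue pentagon

(moved 1.1)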